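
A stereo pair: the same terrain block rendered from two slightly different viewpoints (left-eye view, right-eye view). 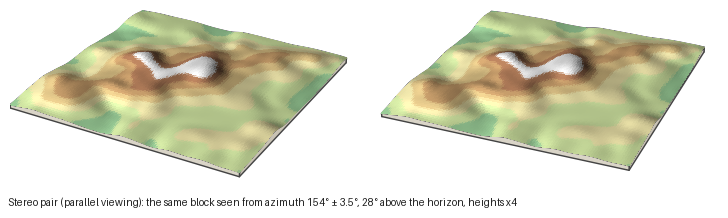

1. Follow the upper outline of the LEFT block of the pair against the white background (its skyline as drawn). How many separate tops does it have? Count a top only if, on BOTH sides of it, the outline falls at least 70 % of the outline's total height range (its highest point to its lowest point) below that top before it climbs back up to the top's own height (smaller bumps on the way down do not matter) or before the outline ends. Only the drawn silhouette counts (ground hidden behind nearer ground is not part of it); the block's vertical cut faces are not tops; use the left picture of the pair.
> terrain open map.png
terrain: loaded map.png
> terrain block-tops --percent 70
0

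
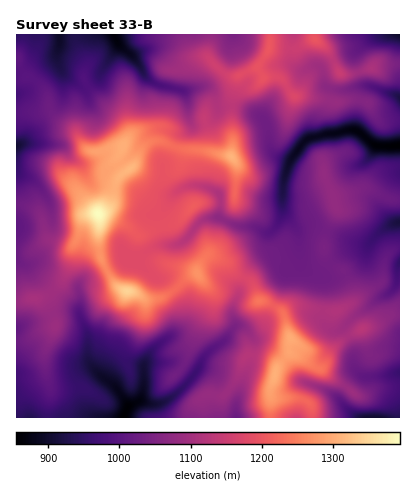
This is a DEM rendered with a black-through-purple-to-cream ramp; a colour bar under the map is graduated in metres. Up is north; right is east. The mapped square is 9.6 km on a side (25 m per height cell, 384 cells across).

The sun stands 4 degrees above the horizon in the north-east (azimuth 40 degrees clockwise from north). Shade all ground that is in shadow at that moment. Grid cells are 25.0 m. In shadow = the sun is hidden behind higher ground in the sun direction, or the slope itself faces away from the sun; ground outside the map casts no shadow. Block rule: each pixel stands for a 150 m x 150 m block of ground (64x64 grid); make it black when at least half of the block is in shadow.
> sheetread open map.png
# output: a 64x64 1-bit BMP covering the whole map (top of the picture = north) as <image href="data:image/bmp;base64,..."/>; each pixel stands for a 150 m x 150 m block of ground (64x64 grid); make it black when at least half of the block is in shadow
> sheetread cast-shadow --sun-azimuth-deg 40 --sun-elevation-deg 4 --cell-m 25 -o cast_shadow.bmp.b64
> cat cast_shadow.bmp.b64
<image width="64" height="64" href="data:image/bmp;base64,Qk0+AgAAAAAAAD4AAAAoAAAAQAAAAEAAAAABAAEAAAAAAAACAAATCwAAEwsAAAIAAAAAAAAA////AAAAAAD///yw/++H/////9B/74f+////4D/nB+D////wH8APgP////gfwf8A/////h/D/AD///+fP+f4AP///4//5+Bw////5//ngHP////3/+MAQP//////+AHA///////4AcD///////gB4P//////+ADg///////4AAD///////gAAP///P+f+AAA///8/5/wAAD///3/n+AAAP//+D+PAAAA///wP44AAAD//4AfBgAAAP//AB4EAAAA//8AHAAAAAD//gA4AAAAAP/+AAAAAAAA//wAAAAAAAD//AAAAAAAAP/8AAAAAAAA//xw4AAAAAD//GBgAAAAAP/8QAQAAD8A//wAB/+Dfw7//AAD/w58D//AAAP8DngP/8AAAfgO8A//wAAH8A/wAP/AAB/wD+AAf4QAH/AO4AD/DDAf+A7gAP4cEA/4D8AA/vwAD/gPwAD8/AB/+A7AAIH8Af/wD4AA//AB/gB3gDz/4AGAAPfAf//AAAAA+////8AAAAD7////gAAEAfn/+DwAAAYB/f/wAAAABgP8/+AABAAMB/7/4AAEABxH/gAAAAAAP+f8EAKAAAP/8/g//4AAB//7+D//AGAP//sAP/wAwA/vwQO8cACAHw+AA/gAAAA+BwID+AAAAH4AA4PwAAAAfwADwfAAAYD/AAHBwAAAgHgAAcCAAA=="/>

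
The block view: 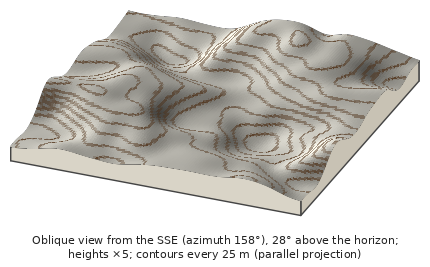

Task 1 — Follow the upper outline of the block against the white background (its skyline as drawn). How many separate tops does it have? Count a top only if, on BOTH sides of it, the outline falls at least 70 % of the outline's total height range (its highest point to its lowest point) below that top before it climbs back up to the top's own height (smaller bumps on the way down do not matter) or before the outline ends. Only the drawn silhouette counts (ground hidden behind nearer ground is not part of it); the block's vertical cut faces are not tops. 0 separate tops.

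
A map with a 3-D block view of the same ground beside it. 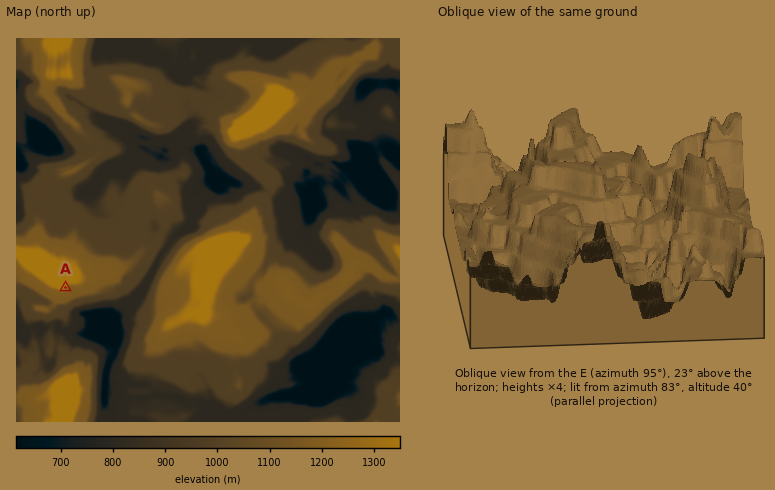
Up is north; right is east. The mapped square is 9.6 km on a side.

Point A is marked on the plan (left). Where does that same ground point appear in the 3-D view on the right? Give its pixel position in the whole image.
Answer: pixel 550 129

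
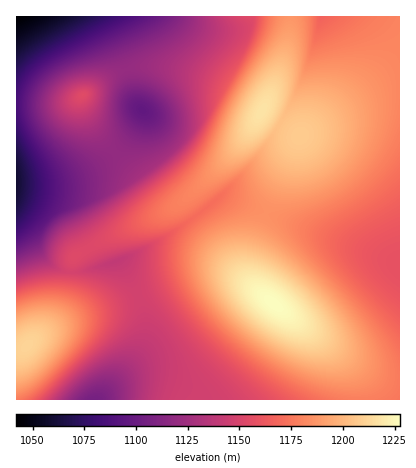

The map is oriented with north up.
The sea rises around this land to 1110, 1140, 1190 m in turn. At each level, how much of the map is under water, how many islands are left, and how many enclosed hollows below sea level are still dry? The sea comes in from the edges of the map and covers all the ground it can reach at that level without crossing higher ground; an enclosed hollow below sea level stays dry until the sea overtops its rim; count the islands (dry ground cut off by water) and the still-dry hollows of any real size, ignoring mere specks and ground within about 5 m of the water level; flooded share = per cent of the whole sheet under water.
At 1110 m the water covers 10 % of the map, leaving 0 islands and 1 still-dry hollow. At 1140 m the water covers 26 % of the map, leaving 1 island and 0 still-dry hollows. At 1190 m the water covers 78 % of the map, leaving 2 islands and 0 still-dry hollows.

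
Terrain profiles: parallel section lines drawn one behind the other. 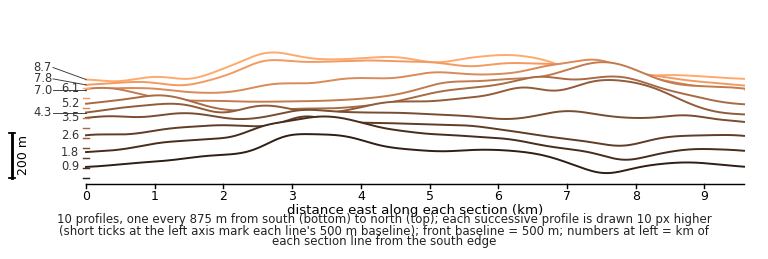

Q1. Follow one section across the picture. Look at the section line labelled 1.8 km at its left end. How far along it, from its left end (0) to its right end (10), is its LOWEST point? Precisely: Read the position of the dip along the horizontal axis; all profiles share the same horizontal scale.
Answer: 8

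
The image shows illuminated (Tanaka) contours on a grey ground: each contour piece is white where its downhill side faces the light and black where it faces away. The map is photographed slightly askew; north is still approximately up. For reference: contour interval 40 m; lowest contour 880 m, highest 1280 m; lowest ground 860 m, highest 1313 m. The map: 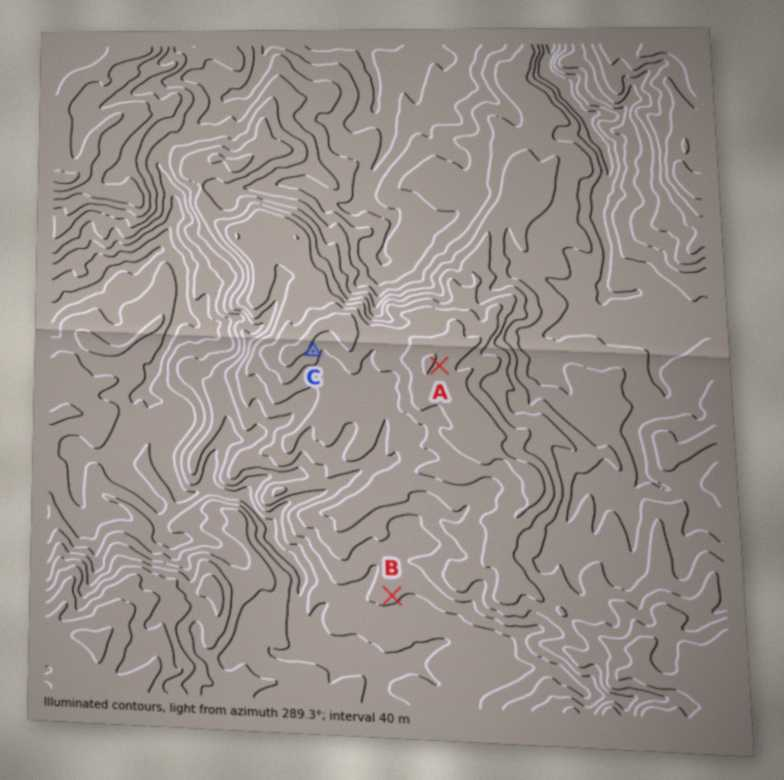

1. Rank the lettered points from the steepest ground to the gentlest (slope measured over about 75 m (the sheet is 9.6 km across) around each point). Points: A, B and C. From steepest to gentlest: C A B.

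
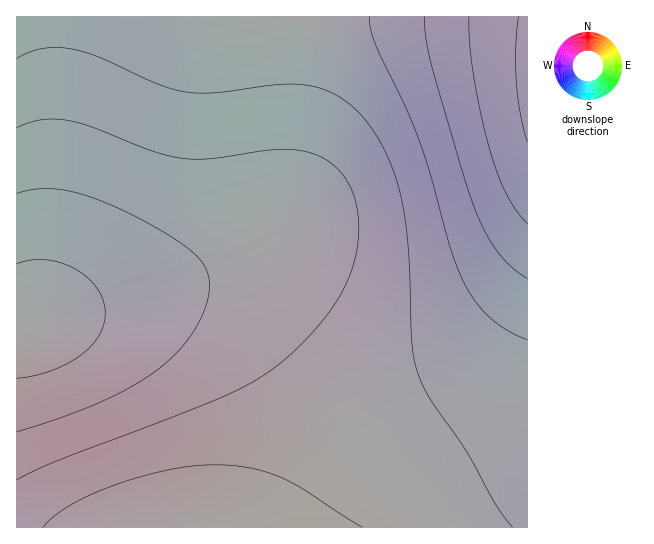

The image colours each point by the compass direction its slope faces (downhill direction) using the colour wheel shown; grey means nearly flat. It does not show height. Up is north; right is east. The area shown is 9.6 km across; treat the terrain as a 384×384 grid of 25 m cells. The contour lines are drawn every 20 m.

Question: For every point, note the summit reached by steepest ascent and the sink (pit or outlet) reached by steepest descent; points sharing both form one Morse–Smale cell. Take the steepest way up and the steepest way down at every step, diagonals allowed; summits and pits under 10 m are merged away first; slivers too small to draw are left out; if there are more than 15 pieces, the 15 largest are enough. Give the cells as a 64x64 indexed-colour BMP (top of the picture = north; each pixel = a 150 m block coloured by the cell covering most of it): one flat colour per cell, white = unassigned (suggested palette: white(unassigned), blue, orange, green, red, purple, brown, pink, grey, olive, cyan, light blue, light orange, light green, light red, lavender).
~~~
<image width="64" height="64" href="data:image/bmp;base64,Qk12CAAAAAAAAHYAAAAoAAAAQAAAAEAAAAABAAQAAAAAAAAIAAATCwAAEwsAABAAAAAAAAAA////ALR3HwAOf/8ALKAsACgn1gC9Z5QAS1aMAMJ34wB/f38AIr28AM++FwDox64AeLv/AIrfmACWmP8A1bDFACIiIiIiIiIiIiIiIiIiIiIiIiIiIiIiIiIiIRERERERIiIiIiIiIiIiIiIiIiIiIiIiIiIiIiIiIiIREREREREiIiIiIiIiIiIiIiIiIiIiIiIiIiIiIiIiIRERERERESIiIiIiIiIiIiIiIiIiIiIiIiIiIiIiIiIRERERERERIiIiIiIiIiIiIiIiIiIiIiIiIiIiIiIiIREREREREREiIiIiIiIiIiIiIiIiIiIiIiIiIiIiIiIRERERERERESIiIiIiIiIiIiIiIiIiIiIiIiIiIiIiIRERERERERERIiIiIiIiIiIiIiIiIiIiIiIiIiIiIiIREREREREREREiIiIiIiIiIiIiIiIiIiIiIiIiIiIiIRERERERERERESIiIiIiIiIiIiIiIiIiIiIiIiIiIiIRERERERERERERIiIiIiIiIiIiIiIiIiIiIiIiIiIiIREREREREREREREiIiIiIiIiIiIiIiIiIiIiIiIiIiIhERERERERERERESIiIiIiIiIiIiIiIiIiIiIiIiIiIhERERERERERERERIiIiIiIiIiIiIiIiIiIiIiIiIiIhEREREREREREREREiIiIiIiIiIiIiIiIiIiIiIiIiIhERERERERERERERESIiIiIiIiIiIiIiIiIiIiIiIiIhERERERERERERERERIiIiIiIiIiIiIiIiIiIiIiIiIhEREREREREREREREREiIiIiIiIiIiIiIiIiIiIiIiIhERERERERERERERERESIiIiIiIiIiIiIiIiIiIiIiIiERERERERERERERERERIiIiIiIiIiIiIiIiIiIiIiIiEREREREREREREREREREiIiIiIiIiIiIiIiIiIiIiIiERERERERERERERERERESIiIiIiIiIiIiIiIiIiIiIiERERERERERERERERERERIiIiIiIiIiIiIiIiIiIiIiEREREREREREREREREREREiIiIiIiIiIiIiIiIiIiIiERERERERERERERERERERESIiIiIiIiIiIiIiIiIiIiEREREREREREREREREREREREiIiIiIiIiIiIiIiIiIiERERERERERERERERERERERERERIiIiIiIiIiIiIiIiERERERERERERERERERERERERERERERIiIiIiIiIiIiEREREREREREREREREREREREREREREREREREiIiIiIhERERERERERERERERERERERERERERERERERERERERERERERERERERERERERERERERERERERERERERERERERERERERERERERERERERERERERERERERERERERERERERERERERERERERERERERERERERERERERERERERERERERERERERERERERERERERERERERERERERERERERERERERERERERERERERERERERERERERERERERERERERERERERERERERERERERERERERERERERERERERERERERERERERERERERERERERERERERERERERERERERERERERERERERERERERERERERERERERERERERERERERERERERERERERERERERERERERERERERERERERERERERERERERERERERERERERERERERERERERERERERERERERERERERERERERERERERERERERERERERERERERERERERERERERERERERERERERERERERERERERERERERERERERERERERERERERERERERERERERERERERERERERERERERERERERERERERERERERERERERERERERERERERERERERERERERERERERERERERERERERERERERERERERERERERERERERERERERERERERERERERERERERERERERERERERERERERERERERERERERERERERERERERERERERERERERERERERERERERERERERERERERERERERERERERERERERERERERERERERERERERERERERERERERERERERERERERERERERERERERERERERERERERERERERERERERERERERERERERERERERERERERERERERERERERERERERERERERERERERERERERERERERERERERERERERERERERERERERERERERERERERERERERERERERERERERERERERERERERERERERERERERERERERERERERERERERERERERERERERERERERERERERERERERERERERERERERERERERERERERERERERERERERERERERERERERERERERERERERERERERERERERERERERERERERERERERERERERERERERERERERERERERERERERERERERERERERERERERERERERERERERERERERERERERERERERERERERERERERERERERERERERERERERERERERERERERERERERERERERERERERERERERERERERERERERERERERERERERERERERERERERERERERERERERERERERERERERERERERERERERERERERERERERERERERERERERERERERERERERERERERERERERERERERERERERERERERERERERERERERERERERERERERERERERERERERERERERERERERERERERERERERERERERERERERERERERERERERERERERER"/>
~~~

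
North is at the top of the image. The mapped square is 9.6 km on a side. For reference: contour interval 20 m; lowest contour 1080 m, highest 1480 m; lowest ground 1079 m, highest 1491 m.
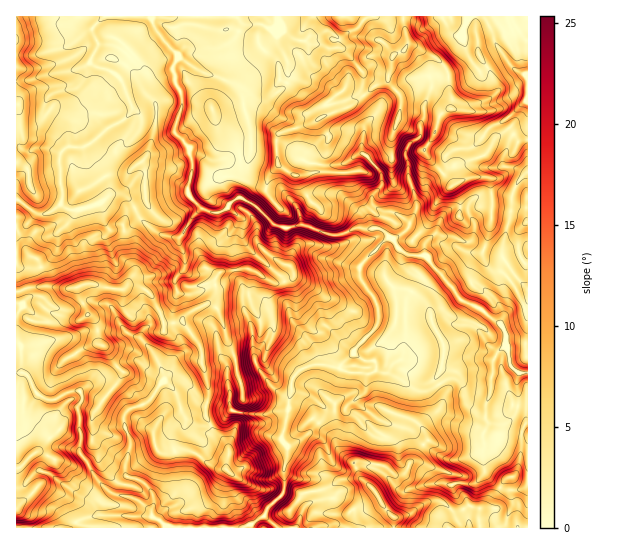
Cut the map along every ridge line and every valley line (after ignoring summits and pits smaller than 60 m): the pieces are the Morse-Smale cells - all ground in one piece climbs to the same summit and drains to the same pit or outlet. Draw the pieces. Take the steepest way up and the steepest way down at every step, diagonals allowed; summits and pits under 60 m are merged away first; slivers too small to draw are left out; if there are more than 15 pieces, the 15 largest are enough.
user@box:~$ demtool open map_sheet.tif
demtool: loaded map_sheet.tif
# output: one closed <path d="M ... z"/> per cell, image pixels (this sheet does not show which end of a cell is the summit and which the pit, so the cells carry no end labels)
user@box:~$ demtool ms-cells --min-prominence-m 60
<path d="M151 16l-46 0-13 13 7 16-8 14 0 4 7 5 9 1 13 9 12 28-1 7-9 8-16 8-16 15-5 3-18 0-7 7 0 28 3 16-2 5-4 5-16 7-20-14-5 0 0 326 150 1-7-8-7-3 1-22-2-5-9-9-13-4-4-3 0-11 6-22-7-16 0-10 3-4 22-10 14-20 12 9 9 27 13 8 13 0 15-8 5-6 24 4 33-4-2 16-4 10 6 10 14-7 13-12 10-11 2-9 19 1 5-6 11-7 4-5 2-16 2-2 9-2 15 4 25 16 9 0 22-12 5 0 13 14 21 6-3 7 2 21-4 7 0 25 4 16 16 14 12 2 10-3 3-3 0-311-2-1-7 8-7 13-1 21-8 28-1 13-16-5-15-9 4-11 0-8-7-13-7-3-8 1-10 7-7 18-11 12-15-16-19 10-13-11-23 0-14 7-12 0-23-10-11 0-6 3-10-1-6-3-16-17-16-10-7 3-8 9-5 3-6 1-9-2-5-3-13-14 0-9 4-12 0-14-3-12-14-14 2-15 4-8 0-16-5-9-3-12 0-7 6-9-18-19-9-16z"/><path d="M527 16l-374 0-1 6 4 8 23 27-6 9 0 7 3 12 5 9 0 16-4 8-2 15 14 14 3 12 0 14-4 12 0 9 13 14 14 5 11-4 8-9 7-3 16 10 16 17 6 3 10 1 6-3 11 0 23 10 12 0 14-7 23 0 13 11 19-10 15 16 11-12 7-18 10-7 8-1 7 3 7 13 0 8-4 11 15 9 16 5 1-13 8-28 1-21 7-13 9-8z"/><path d="M378 371l-11 4-2 16-4 5-11 7-5 6-19-1-5 13-14 14-19 11-4 21 0 24-16 16-3 8-17 12 279 1 1-42-13 5-12-2-10-7-9-12-1-36 4-7-2-21 3-7-21-6-13-14-5 0-22 12-9 0-20-14z"/><path d="M165 381l-6 5-10 15-20 8-5 6 0 10 7 16-6 22 0 11 4 3 13 4 9 9 2 5-1 22 7 3 8 8 80 0 16-11 5-10 16-16 0-24 4-20-7-10 7-26-11 0-12 4-11 0-24-4-5 6-15 8-13 0-13-8-9-27z"/><path d="M103 16l-87 1 0 182 25 16 12-4 8-8 2-13-3-8 0-28 7-7 18 0 5-3 16-15 16-8 10-11-1-8-11-24-13-9-9-1-7-5 0-4 8-14-7-16z"/>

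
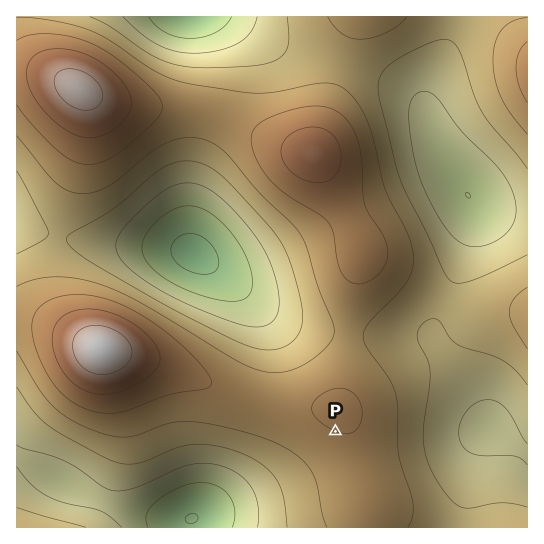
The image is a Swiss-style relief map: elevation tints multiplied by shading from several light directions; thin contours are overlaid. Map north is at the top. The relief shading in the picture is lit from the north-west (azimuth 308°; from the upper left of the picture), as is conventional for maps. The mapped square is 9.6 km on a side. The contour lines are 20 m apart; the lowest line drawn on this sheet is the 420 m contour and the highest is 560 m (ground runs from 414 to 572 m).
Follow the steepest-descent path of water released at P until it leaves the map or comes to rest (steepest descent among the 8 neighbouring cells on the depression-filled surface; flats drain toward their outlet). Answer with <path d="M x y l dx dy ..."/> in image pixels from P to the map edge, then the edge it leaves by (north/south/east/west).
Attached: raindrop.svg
<path d="M335 431l-56 56-2 2-4 0-2 1-4 0-1 1-4 0-9 4-8 2-4 2-7 2-13 6-10 3-6 4-3 0 0 1-12 12"/>
exit: south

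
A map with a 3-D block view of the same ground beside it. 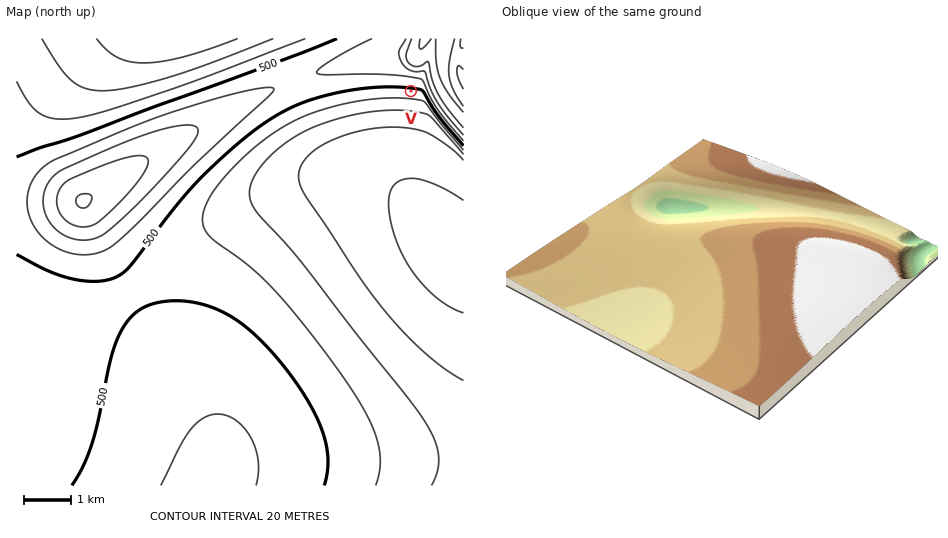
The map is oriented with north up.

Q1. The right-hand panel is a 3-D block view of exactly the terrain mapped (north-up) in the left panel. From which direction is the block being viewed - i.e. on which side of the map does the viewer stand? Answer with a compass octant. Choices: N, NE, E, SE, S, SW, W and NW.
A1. SE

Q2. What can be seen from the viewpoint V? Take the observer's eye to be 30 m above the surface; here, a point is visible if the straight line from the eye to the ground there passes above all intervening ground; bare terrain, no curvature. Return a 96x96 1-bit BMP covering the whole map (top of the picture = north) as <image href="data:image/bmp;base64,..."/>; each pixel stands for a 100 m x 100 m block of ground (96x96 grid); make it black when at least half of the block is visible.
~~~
<image width="96" height="96" href="data:image/bmp;base64,Qk2+BAAAAAAAAD4AAAAoAAAAYAAAAGAAAAABAAEAAAAAAIAEAAATCwAAEwsAAAIAAAAAAAAA////AAAAAAAAAAAAAAAAAAAAAAAAAAAAAAAAAAAAAAAAAAAAAAAAAAAAAAAAAAAAAAAAAAAAAAAAAAAAAAAAAAAAAAAAAAAAAAAAAAAAAAAAAAAAAAAAAAAAAAAAAAAAAAAAAAAAAAAAAAAAAAAAAAAAAAAAAAAAAAAAAAAAAAAAAAAAAAAAAAAAAAAAAAAAAAAAAAAAAAAAAAAAAAAAAAAAAAAAAAAAAAAAAAAAAAAAAAAAAAAAAAAAAAAAAAAAAAAAAAAAAAAAAAAAAAAAAAAAAAAAAAAAAAAAAAAAAAAAAAAAAAAAAAAAAAAAAAAAAAAAAAAAAAAAAAAAAAAAAAAAAAAAAAAAAAAAAAAAAAAAAAAAAAAAAAAAAAAAAAAAAAAAAAAAAAAAAAAAAAAAAAAAAAAAAAAAAAAAAAAAAAAAAAAAAAAAAAAAAAAAAAAAAAAAAAAAAAAAAAAAAAAAAAAAAAAAAAAAAAAAAAAAAAAAAAAAAAAAAAAAAAAAAAAAAAAAAAAAAAAAAAAAAAAAAAAAAAAAAAAAAAAAAAAAAAAAAAAAAAAAAAAAAAAAAAAAAAAAAAAAAAAAAAAAAAAAAAAAAAAAAAAAAAAAAAAAAAAAAAAAAAAAAAAAAAAAAAAAAAAAAAAAAAAAAAAAAAAAAAAAAAAAAAAAAAAAAAAAAAAAAAAAAAAAAAAAAAAAAAAAAAAAAAAAAAAAAAAAAAAAAAAAAAAAAAAAAAAAAAAAAAAAAAAAAAAAAAAAAAAAAAAAAAAAAAAAAAAAAAAAAAAAAAAAAAAAAAAAAAAAAAAAAAAAAAAAAAAAAAAAAAAAAAAAAAAAAAAAAAAAAAAAAAAAAAAAAAAAAAAAAAAAAAAAAAAAAAAAAAAAAAAAAAAAAAAAAAAAAAAAAAAAAAAAAAAAAAAAAAAAAAAAAAAAAAAAAAAAAAAAAAAAAAAAAAAAAAAAAAAAAAAAAAAAAAAAAAAAAAAAAAAAAAAAAAAAAAAAAAAAAAAAAAAAAAAAAAAAAAAAAAAAAAAAAADAAAAAAAAAAAAAAADgAAAAAAAAAAAAAAD4AAAAAAAAAAAAAAD8AAAAAAAAAAAAAAD/AAAAAAAAAAAAAAD/wAAAAAAAAAAAAAD/+AAAAAAAAAAAAAD//wAAAAAAAAAAAAL//8AAAAAAAAAAAAZ///gAAAAAAAAAAAwf//4AAAAAAAAAABgH///AAAAAAAAH//AB///4AAAAAAP//+AA////AAAAAB///+AAP///4AAAAD///8AAH////gAAAH///4AAB////+AAAP///4AAA/////8AAf///wEAAf/////8A////wEAAH///////////wMAAD///////////wcAAA///////////w8AAAf//////////w8AAAH//////////x8AAAD//////////z8AAAA/////////8f8AAAAf//////////8AAAAH//////////8AAAAD//////////8AAAAA//////////8AAAAAf/////////8AAAAAH/////////8="/>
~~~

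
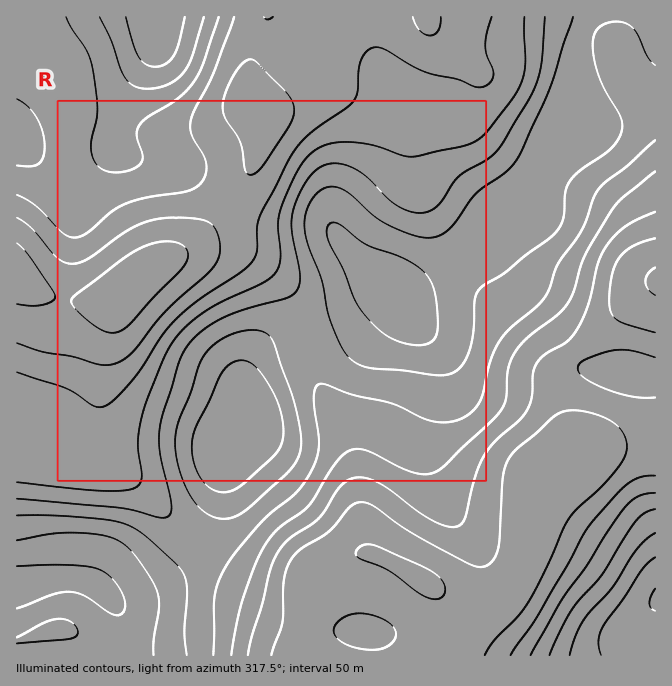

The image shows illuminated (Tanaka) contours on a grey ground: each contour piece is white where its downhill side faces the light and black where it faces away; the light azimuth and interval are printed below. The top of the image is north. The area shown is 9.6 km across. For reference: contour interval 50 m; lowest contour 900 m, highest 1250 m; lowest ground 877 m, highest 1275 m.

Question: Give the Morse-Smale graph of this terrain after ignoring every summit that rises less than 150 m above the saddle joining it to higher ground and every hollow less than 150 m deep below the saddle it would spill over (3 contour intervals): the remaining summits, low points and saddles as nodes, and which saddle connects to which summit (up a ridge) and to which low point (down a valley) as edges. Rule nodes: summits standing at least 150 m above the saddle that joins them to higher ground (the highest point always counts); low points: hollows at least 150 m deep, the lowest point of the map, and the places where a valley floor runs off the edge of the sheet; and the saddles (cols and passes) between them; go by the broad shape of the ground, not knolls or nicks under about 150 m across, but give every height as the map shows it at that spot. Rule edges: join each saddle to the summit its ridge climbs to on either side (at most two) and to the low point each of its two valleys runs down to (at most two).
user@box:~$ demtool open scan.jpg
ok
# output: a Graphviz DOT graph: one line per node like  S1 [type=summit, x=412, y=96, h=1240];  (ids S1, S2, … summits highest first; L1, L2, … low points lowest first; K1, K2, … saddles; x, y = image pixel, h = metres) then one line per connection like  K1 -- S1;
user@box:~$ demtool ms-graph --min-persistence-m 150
graph terrain {
  S1 [type=summit, x=124, y=290, h=1275];
  S2 [type=summit, x=425, y=582, h=1257];
  L1 [type=low, x=17, y=588, h=877];
  L2 [type=low, x=655, y=600, h=895];
  L3 [type=low, x=155, y=20, h=967];
  K1 [type=saddle, x=229, y=205, h=1185];
  K2 [type=saddle, x=655, y=452, h=1173];
  K3 [type=saddle, x=302, y=322, h=1028];
  K1 -- S1;
  K1 -- L1;
  K1 -- L3;
  K2 -- S2;
  K2 -- L1;
  K2 -- L2;
  K3 -- S1;
  K3 -- S2;
  K3 -- L1;
}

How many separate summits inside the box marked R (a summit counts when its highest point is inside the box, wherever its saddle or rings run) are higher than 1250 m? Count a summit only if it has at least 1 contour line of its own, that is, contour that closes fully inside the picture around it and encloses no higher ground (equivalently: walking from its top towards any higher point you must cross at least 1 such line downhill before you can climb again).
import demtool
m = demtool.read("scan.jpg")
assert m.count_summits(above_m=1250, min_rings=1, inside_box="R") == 1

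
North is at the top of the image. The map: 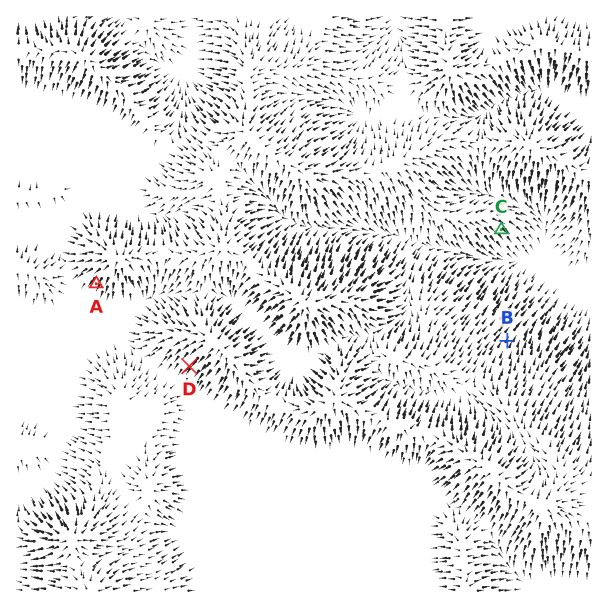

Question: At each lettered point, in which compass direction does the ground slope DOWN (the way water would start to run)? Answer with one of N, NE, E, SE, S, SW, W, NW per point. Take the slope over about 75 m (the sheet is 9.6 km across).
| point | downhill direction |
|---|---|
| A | SW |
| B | NE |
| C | SE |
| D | SW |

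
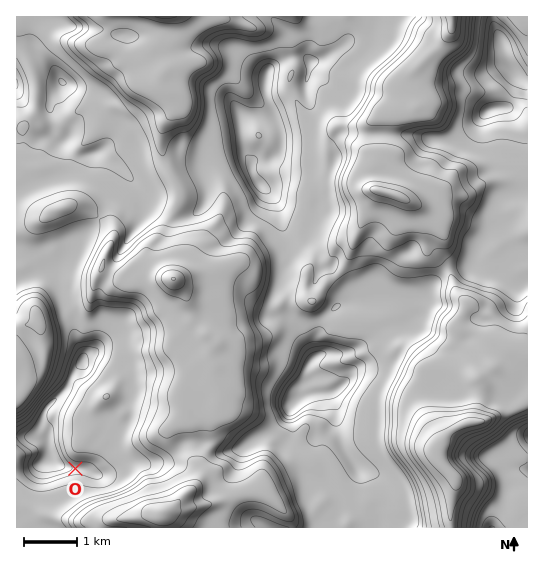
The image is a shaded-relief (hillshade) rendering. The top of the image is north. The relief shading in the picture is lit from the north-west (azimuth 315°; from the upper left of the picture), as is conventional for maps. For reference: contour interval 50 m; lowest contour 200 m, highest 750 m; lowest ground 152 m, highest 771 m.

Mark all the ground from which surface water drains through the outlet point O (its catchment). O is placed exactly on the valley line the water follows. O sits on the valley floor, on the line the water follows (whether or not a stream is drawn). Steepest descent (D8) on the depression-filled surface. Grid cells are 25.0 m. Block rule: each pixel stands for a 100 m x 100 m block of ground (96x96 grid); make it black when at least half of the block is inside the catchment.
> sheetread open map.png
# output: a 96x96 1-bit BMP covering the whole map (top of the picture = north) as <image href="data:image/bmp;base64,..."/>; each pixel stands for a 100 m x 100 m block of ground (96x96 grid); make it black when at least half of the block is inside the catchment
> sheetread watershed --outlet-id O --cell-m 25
<image width="96" height="96" href="data:image/bmp;base64,Qk2+BAAAAAAAAD4AAAAoAAAAYAAAAGAAAAABAAEAAAAAAIAEAAATCwAAEwsAAAIAAAAAAAAA////AAAAAAAAAAAAAAAAAAAAAAAAAAAAAAAAAAAAAAAAAf+AAAAAAAAAAAAAA//4AAAAAAAAAAAAB//8AAAAAAAAAAAAD//+AAAAAAAAAAAAH///AAAAAAAAAAAAH///gAAAAAAAAAAAH///wAAAAAAAAAAAH///wAAAAAAAAAAAH///wAAAAAAAAAAAH///wAAAAAAAAAAAD///wAAAAAAAAAAAD///gAAAAAAAAAAAD///gAAAAAAAAAAAD///gAAAAAAAAAAAB///gAAAAAAAAAAAA///gAAAAAAAAAAAA///gAAAAAAAAAAAAf/jgAAAAAAAAAAAAf/AAAAAAAAAAAAAAf+AAAAAAAAAAAAAAeAAAAAAAAAAAAAAAMAAAAAAAAAAAAAAAAAAAAAAAAAAAAAAAAAAAAAAAAAAAAAAAAAAAAAAAAAAAAAAAAAAAAAAAAAAAAAAAAAAAAAAAAAAAAAAAAAAAAAAAAAAAAAAAAAAAAAAAAAAAAAAAAAAAAAAAAAAAAAAAAAAAAAAAAAAAAAAAAAAAAAAAAAAAAAAAAAAAAAAAAAAAAAAAAAAAAAAAAAAAAAAAAAAAAAAAAAAAAAAAAAAAAAAAAAAAAAAAAAAAAAAAAAAAAAAAAAAAAAAAAAAAAAAAAAAAAAAAAAAAAAAAAAAAAAAAAAAAAAAAAAAAAAAAAAAAAAAAAAAAAAAAAAAAAAAAAAAAAAAAAAAAAAAAAAAAAAAAAAAAAAAAAAAAAAAAAAAAAAAAAAAAAAAAAAAAAAAAAAAAAAAAAAAAAAAAAAAAAAAAAAAAAAAAAAAAAAAAAAAAAAAAAAAAAAAAAAAAAAAAAAAAAAAAAAAAAAAAAAAAAAAAAAAAAAAAAAAAAAAAAAAAAAAAAAAAAAAAAAAAAAAAAAAAAAAAAAAAAAAAAAAAAAAAAAAAAAAAAAAAAAAAAAAAAAAAAAAAAAAAAAAAAAAAAAAAAAAAAAAAAAAAAAAAAAAAAAAAAAAAAAAAAAAAAAAAAAAAAAAAAAAAAAAAAAAAAAAAAAAAAAAAAAAAAAAAAAAAAAAAAAAAAAAAAAAAAAAAAAAAAAAAAAAAAAAAAAAAAAAAAAAAAAAAAAAAAAAAAAAAAAAAAAAAAAAAAAAAAAAAAAAAAAAAAAAAAAAAAAAAAAAAAAAAAAAAAAAAAAAAAAAAAAAAAAAAAAAAAAAAAAAAAAAAAAAAAAAAAAAAAAAAAAAAAAAAAAAAAAAAAAAAAAAAAAAAAAAAAAAAAAAAAAAAAAAAAAAAAAAAAAAAAAAAAAAAAAAAAAAAAAAAAAAAAAAAAAAAAAAAAAAAAAAAAAAAAAAAAAAAAAAAAAAAAAAAAAAAAAAAAAAAAAAAAAAAAAAAAAAAAAAAAAAAAAAAAAAAAAAAAAAAAAAAAAAAAAAAAAAAAAAAAAAAAAAAAAAAAAAAAAAAAAAAAAAAAAAAAAAAAAAAAAAAAAAAAAAAAAAAAAAAAAAAAAAAAAAAAAAAAAAAAAAAAAAAAAAAAAAAAAAAAAAAAAAAAAAAAAAAAA="/>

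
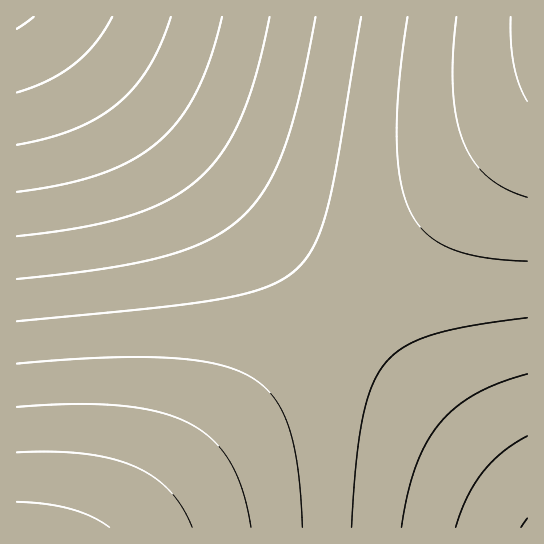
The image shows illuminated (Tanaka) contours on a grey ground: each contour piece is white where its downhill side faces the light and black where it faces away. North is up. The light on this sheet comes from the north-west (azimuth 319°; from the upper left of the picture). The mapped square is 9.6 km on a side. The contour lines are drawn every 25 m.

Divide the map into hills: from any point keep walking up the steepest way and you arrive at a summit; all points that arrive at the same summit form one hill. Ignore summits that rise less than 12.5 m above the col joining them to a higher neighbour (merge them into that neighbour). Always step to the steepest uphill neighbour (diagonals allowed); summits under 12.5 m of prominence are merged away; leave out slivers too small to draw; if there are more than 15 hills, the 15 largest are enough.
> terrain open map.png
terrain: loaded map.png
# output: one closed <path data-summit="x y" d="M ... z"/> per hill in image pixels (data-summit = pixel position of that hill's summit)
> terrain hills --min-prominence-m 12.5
<path data-summit="17 527" d="M47 16l-31 1 0 510 511 1 1-31z"/><path data-summit="527 17" d="M527 16l-479 1 479 479z"/>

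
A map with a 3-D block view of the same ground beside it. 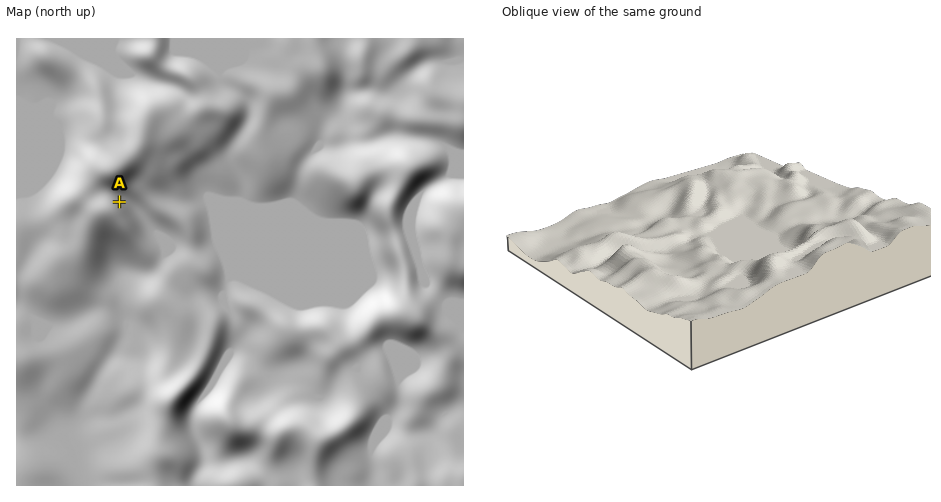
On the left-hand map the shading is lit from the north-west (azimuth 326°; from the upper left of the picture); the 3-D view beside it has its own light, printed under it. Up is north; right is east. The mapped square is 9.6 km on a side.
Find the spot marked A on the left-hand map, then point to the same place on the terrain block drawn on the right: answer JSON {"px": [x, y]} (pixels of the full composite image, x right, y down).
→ {"px": [703, 188]}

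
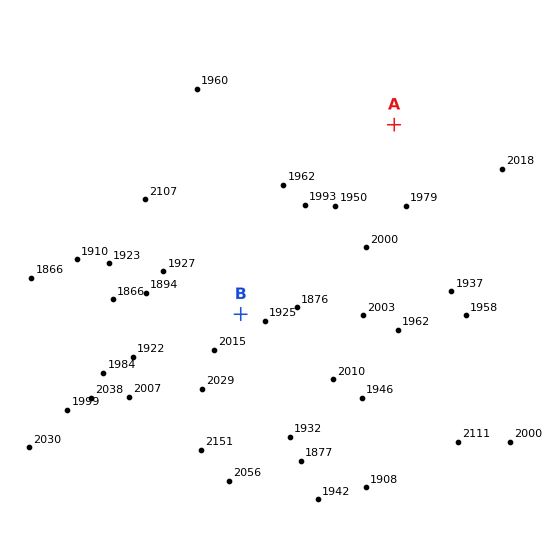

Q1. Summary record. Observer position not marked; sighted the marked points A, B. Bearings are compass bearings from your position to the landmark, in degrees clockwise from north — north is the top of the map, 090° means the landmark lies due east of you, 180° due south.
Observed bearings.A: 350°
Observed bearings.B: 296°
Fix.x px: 445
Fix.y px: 414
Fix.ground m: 2070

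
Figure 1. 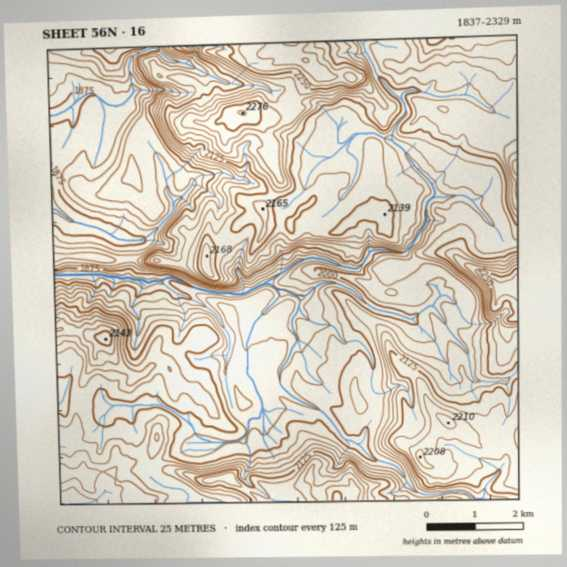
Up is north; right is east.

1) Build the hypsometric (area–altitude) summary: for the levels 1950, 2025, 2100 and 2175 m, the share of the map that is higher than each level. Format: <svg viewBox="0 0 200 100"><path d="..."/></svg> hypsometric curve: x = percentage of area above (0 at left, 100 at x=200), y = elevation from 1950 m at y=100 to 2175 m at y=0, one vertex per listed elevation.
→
<svg viewBox="0 0 200 100"><path d="M170 100l-48-33-51-34-48-33"/></svg>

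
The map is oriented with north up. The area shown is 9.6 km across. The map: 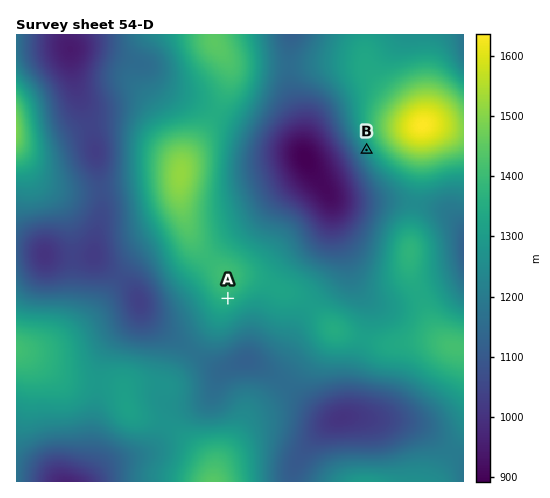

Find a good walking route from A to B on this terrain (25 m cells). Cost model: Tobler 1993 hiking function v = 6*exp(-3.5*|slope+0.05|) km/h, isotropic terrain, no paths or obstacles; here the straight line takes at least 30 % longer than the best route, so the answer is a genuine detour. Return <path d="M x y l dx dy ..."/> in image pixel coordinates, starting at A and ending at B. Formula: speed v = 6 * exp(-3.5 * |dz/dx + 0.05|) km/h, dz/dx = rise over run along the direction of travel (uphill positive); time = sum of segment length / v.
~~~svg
<path d="M228 298l1 0 51-25 59 0 9-5 8-8 27-54 0-23-16-33"/>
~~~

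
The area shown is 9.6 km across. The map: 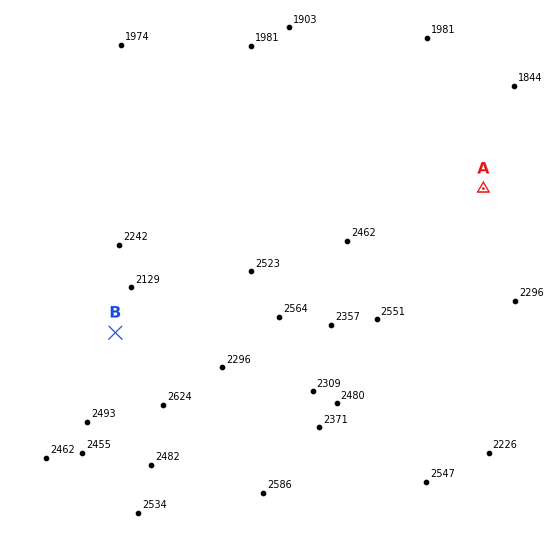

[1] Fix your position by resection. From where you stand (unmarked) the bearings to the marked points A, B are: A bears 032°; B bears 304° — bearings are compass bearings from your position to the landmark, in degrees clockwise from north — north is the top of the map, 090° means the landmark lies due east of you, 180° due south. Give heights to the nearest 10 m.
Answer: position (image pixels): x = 311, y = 465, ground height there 2520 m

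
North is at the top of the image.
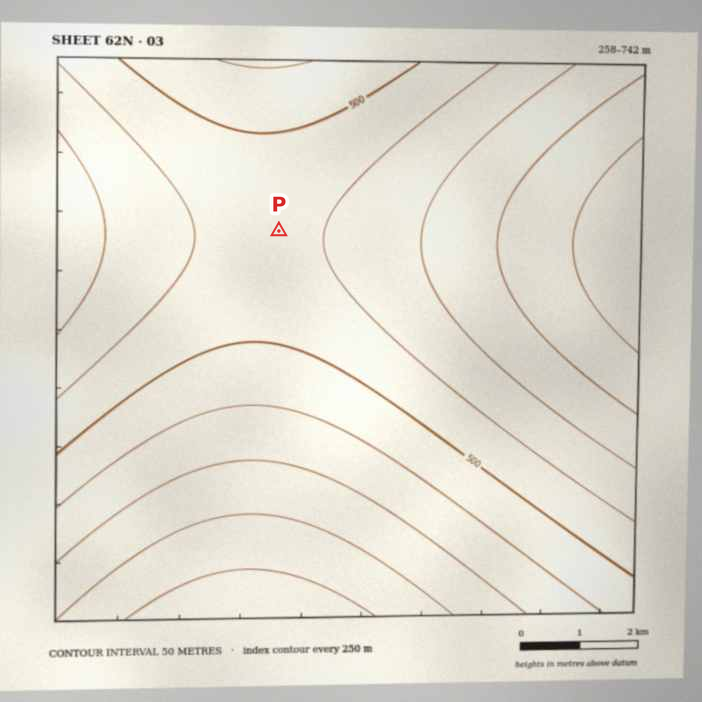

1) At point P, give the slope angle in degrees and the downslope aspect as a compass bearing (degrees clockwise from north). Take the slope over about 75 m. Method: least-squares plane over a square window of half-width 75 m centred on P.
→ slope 0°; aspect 115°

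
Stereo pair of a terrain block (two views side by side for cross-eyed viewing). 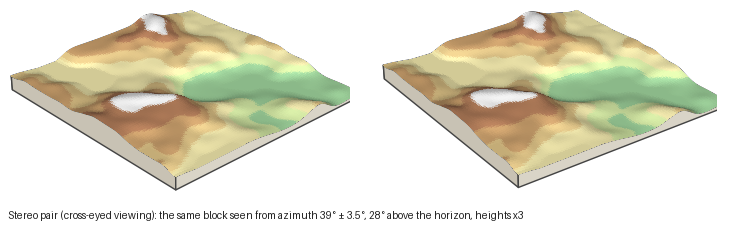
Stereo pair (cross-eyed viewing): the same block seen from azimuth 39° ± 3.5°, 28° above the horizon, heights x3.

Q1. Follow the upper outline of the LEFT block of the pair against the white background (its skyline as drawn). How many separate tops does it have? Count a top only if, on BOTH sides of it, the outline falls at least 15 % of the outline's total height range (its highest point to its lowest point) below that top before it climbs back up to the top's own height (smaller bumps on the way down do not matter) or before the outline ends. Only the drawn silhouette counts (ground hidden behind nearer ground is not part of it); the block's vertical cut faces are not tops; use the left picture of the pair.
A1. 1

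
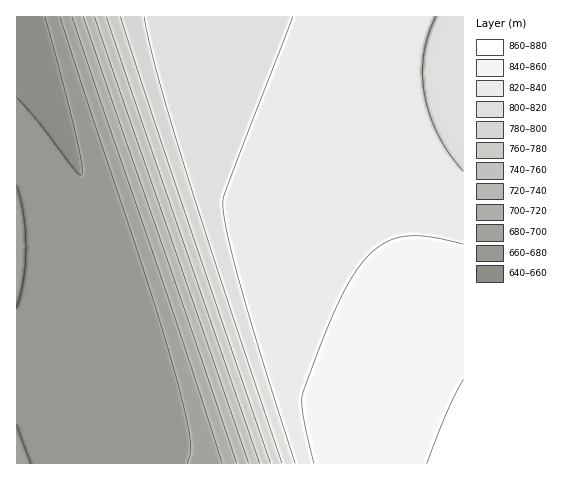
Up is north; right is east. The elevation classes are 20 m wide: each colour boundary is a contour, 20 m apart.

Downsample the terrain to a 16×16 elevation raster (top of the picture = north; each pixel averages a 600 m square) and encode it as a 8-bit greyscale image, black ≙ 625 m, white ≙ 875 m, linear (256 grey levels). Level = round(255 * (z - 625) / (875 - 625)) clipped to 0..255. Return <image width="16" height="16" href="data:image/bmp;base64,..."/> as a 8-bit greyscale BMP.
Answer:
<image width="16" height="16" href="data:image/bmp;base64,Qk02BQAAAAAAADYEAAAoAAAAEAAAABAAAAABAAgAAAAAAAABAAATCwAAEwsAAAABAAAAAAAAAAAAAAEBAQACAgIAAwMDAAQEBAAFBQUABgYGAAcHBwAICAgACQkJAAoKCgALCwsADAwMAA0NDQAODg4ADw8PABAQEAAREREAEhISABMTEwAUFBQAFRUVABYWFgAXFxcAGBgYABkZGQAaGhoAGxsbABwcHAAdHR0AHh4eAB8fHwAgICAAISEhACIiIgAjIyMAJCQkACUlJQAmJiYAJycnACgoKAApKSkAKioqACsrKwAsLCwALS0tAC4uLgAvLy8AMDAwADExMQAyMjIAMzMzADQ0NAA1NTUANjY2ADc3NwA4ODgAOTk5ADo6OgA7OzsAPDw8AD09PQA+Pj4APz8/AEBAQABBQUEAQkJCAENDQwBEREQARUVFAEZGRgBHR0cASEhIAElJSQBKSkoAS0tLAExMTABNTU0ATk5OAE9PTwBQUFAAUVFRAFJSUgBTU1MAVFRUAFVVVQBWVlYAV1dXAFhYWABZWVkAWlpaAFtbWwBcXFwAXV1dAF5eXgBfX18AYGBgAGFhYQBiYmIAY2NjAGRkZABlZWUAZmZmAGdnZwBoaGgAaWlpAGpqagBra2sAbGxsAG1tbQBubm4Ab29vAHBwcABxcXEAcnJyAHNzcwB0dHQAdXV1AHZ2dgB3d3cAeHh4AHl5eQB6enoAe3t7AHx8fAB9fX0Afn5+AH9/fwCAgIAAgYGBAIKCggCDg4MAhISEAIWFhQCGhoYAh4eHAIiIiACJiYkAioqKAIuLiwCMjIwAjY2NAI6OjgCPj48AkJCQAJGRkQCSkpIAk5OTAJSUlACVlZUAlpaWAJeXlwCYmJgAmZmZAJqamgCbm5sAnJycAJ2dnQCenp4An5+fAKCgoAChoaEAoqKiAKOjowCkpKQApaWlAKampgCnp6cAqKioAKmpqQCqqqoAq6urAKysrACtra0Arq6uAK+vrwCwsLAAsbGxALKysgCzs7MAtLS0ALW1tQC2trYAt7e3ALi4uAC5ubkAurq6ALu7uwC8vLwAvb29AL6+vgC/v78AwMDAAMHBwQDCwsIAw8PDAMTExADFxcUAxsbGAMfHxwDIyMgAycnJAMrKygDLy8sAzMzMAM3NzQDOzs4Az8/PANDQ0ADR0dEA0tLSANPT0wDU1NQA1dXVANbW1gDX19cA2NjYANnZ2QDa2toA29vbANzc3ADd3d0A3t7eAN/f3wDg4OAA4eHhAOLi4gDj4+MA5OTkAOXl5QDm5uYA5+fnAOjo6ADp6ekA6urqAOvr6wDs7OwA7e3tAO7u7gDv7+8A8PDwAPHx8QDy8vIA8/PzAPT09AD19fUA9vb2APf39wD4+PgA+fn5APr6+gD7+/sA/Pz8AP39/QD+/v4A////ADUpKy4xNTxYiLna4+fr7vIuKCotMDRBZ5nG3OLl6e3xKykqLC80S3iqz9zg5Ojr7y0qKSsuN1iJudTb3+Lm6u0wKykqLT9om8TV2t3h5OjrMywpKS9KearL1Njc3+Ll5zUsKSk0WYu3ztPX2t3g4uM2LCgpPmqcwc7R1djb3d7eNisnLEt7qsbM0NPW2dra2DMpJjNbjbXHy87S1NbW1dEvJyY+bJy9xsrN0NLU09DKKiMqTH2pv8XIzM7R0dDMxCQhMl2Osr/Dx8rNz8/OycAfIT5unLe+wsXJzM7OzMe/GidNf6e5vcDEx8rMzczHvxgwXo6uuLu/w8bJzM3MyMI="/>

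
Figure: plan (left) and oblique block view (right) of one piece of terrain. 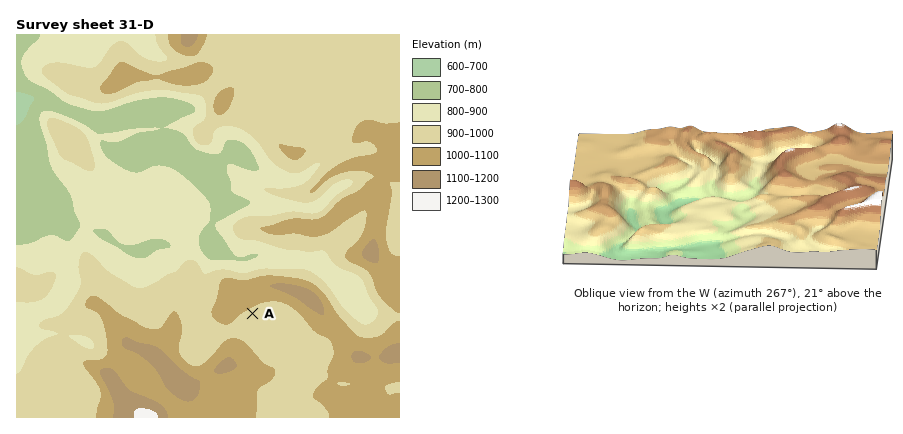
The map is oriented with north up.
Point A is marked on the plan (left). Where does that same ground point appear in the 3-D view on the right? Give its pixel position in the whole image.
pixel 801 176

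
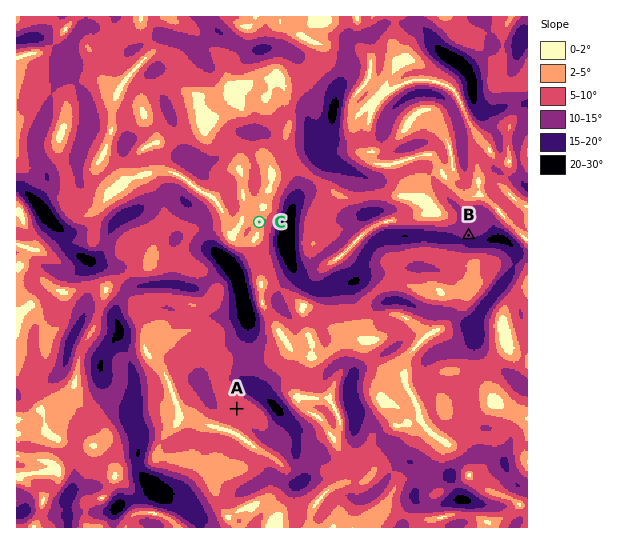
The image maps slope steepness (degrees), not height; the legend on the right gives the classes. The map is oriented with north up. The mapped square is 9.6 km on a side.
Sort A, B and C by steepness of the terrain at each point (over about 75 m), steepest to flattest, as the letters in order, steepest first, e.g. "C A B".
B A C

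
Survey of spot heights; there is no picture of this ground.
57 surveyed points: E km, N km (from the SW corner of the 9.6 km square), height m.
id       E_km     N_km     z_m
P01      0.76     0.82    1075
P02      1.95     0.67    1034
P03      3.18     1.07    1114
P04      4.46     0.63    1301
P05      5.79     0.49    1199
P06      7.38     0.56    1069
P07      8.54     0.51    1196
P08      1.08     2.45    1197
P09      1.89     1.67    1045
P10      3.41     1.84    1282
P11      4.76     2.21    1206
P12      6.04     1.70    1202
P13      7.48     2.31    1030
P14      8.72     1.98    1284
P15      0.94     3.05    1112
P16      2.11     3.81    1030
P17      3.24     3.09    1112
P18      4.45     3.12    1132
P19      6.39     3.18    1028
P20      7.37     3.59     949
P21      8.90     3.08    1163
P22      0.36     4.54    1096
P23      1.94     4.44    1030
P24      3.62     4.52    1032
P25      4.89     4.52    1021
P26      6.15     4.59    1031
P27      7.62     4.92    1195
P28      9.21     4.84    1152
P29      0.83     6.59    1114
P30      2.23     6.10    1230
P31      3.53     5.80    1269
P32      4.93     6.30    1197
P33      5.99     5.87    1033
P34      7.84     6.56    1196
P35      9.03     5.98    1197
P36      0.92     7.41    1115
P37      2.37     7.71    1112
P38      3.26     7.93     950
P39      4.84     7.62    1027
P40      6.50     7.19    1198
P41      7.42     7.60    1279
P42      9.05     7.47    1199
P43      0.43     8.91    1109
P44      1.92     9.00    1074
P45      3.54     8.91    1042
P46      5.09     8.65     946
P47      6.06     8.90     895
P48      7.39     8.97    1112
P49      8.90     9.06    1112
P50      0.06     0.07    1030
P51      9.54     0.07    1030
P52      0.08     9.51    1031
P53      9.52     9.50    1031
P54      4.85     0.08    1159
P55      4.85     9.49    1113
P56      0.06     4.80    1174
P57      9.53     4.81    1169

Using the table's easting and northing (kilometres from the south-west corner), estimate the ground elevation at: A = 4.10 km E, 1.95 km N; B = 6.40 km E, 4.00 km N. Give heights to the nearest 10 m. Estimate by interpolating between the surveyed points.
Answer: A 1300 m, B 1040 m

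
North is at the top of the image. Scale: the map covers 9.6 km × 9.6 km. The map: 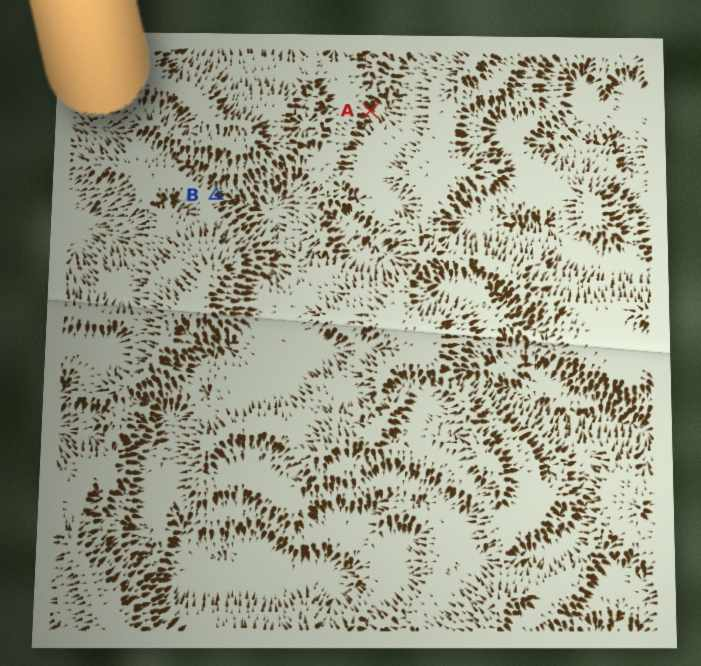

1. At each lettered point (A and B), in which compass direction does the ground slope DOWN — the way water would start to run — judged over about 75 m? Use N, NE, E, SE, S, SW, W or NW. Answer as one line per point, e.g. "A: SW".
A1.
A: SE
B: NE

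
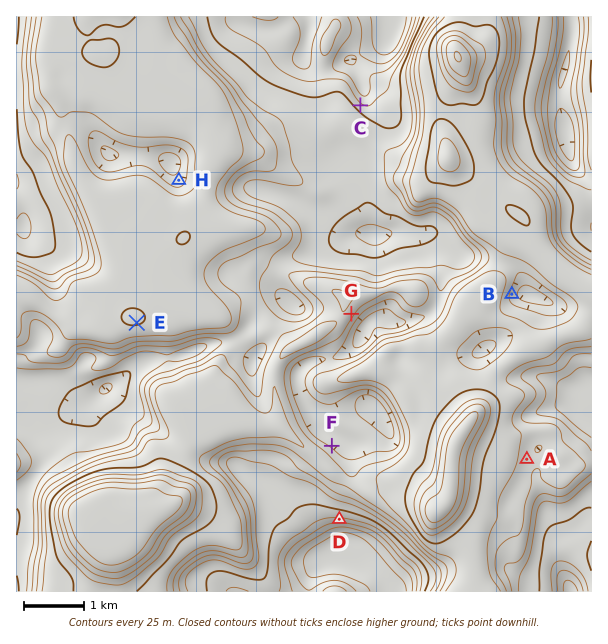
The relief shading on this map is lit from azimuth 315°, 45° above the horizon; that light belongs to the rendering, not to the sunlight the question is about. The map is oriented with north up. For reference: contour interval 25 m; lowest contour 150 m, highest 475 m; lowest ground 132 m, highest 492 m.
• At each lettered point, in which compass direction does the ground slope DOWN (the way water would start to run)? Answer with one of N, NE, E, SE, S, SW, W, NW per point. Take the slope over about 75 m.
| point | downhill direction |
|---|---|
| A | E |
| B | E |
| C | NE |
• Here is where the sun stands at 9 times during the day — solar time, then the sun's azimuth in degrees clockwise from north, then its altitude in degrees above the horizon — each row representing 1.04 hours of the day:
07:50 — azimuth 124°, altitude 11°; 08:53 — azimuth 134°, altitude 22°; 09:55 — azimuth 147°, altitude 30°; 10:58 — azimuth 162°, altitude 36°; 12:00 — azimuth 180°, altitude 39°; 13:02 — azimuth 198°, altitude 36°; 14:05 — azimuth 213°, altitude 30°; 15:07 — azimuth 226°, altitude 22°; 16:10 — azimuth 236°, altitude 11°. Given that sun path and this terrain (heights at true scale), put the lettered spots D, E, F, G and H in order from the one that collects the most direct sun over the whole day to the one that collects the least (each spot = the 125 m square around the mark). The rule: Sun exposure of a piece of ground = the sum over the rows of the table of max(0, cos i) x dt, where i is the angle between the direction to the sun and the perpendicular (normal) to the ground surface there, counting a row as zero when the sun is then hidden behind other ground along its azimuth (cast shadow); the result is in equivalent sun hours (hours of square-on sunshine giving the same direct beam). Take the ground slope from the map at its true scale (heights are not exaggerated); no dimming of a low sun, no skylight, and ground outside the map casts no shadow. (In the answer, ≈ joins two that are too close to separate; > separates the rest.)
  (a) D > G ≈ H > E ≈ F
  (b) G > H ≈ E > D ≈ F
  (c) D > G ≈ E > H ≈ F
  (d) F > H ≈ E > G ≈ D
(c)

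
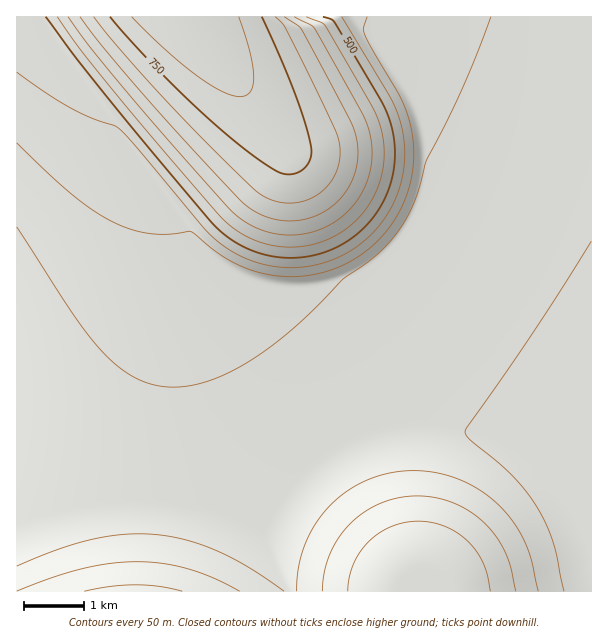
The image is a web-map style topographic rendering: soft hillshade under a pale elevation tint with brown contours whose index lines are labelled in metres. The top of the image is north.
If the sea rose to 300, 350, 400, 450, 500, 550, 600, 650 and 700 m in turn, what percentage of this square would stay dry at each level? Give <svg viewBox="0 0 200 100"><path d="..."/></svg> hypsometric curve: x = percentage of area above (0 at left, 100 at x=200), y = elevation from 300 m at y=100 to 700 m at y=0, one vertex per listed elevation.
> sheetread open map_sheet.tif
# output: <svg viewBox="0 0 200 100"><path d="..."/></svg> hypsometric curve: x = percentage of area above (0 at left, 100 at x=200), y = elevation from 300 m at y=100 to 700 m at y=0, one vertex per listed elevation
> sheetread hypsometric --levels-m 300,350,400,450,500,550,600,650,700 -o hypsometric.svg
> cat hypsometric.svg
<svg viewBox="0 0 200 100"><path d="M187 100l-88-12-37-13-17-13-12-12-4-12-4-13-4-13-5-12"/></svg>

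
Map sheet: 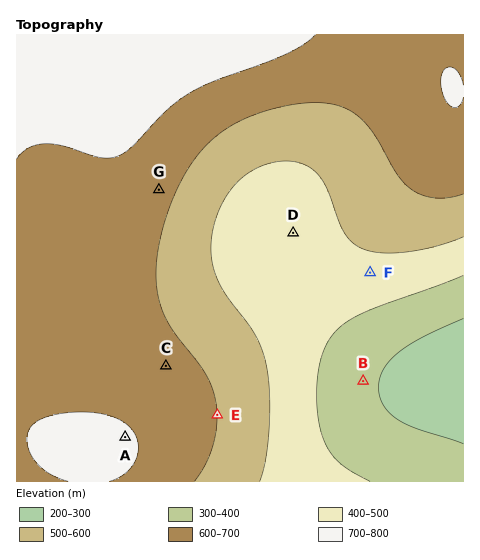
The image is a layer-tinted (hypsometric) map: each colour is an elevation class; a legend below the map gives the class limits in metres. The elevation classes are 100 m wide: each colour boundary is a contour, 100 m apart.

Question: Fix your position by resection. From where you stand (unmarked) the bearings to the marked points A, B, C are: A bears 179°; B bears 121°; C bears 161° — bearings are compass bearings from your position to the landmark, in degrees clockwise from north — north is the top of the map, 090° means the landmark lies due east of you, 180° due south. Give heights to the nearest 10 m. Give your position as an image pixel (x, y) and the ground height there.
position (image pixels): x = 121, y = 236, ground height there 650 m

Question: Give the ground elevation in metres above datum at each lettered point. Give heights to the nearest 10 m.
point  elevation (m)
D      460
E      600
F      470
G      630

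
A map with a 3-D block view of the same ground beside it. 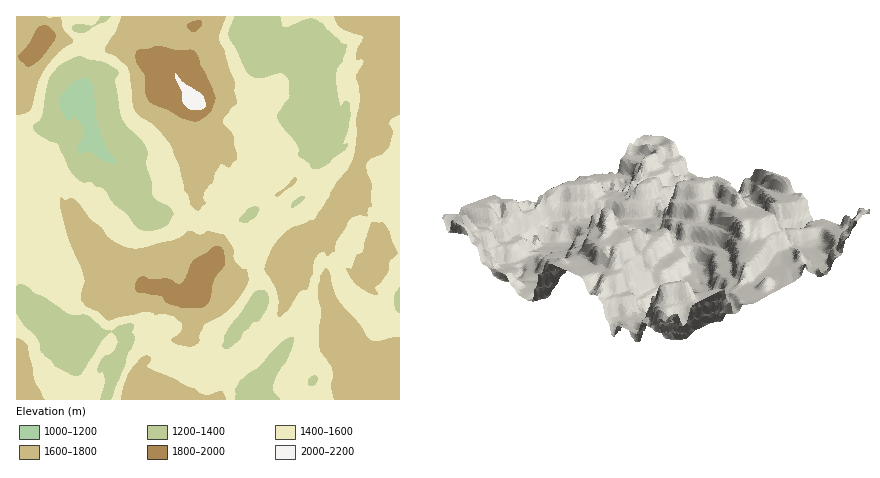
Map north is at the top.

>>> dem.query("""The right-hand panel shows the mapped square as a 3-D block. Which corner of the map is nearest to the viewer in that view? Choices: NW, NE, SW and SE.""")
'NW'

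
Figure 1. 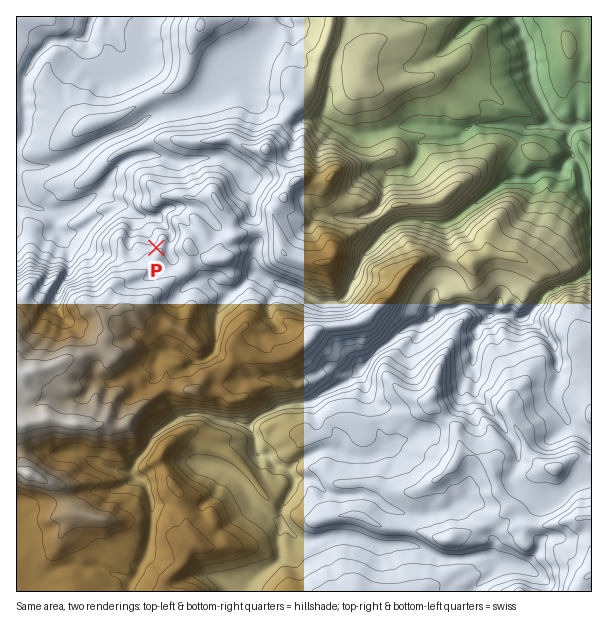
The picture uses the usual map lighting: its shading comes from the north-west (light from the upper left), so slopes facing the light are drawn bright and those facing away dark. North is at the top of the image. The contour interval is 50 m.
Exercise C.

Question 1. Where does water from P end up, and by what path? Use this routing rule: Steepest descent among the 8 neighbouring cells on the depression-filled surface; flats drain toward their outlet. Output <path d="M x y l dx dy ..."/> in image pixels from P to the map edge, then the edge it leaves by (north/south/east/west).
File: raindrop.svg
<path d="M156 248l-3-3-1-6-17-17 0-7-9-9-15-8-3 0-6-4-6 0-10 7-12 6-3 0-2 2-3 0-6 3-13 0-5-3-4 0-2-2-3 0-6-3-6-6-4-9"/>
exit: west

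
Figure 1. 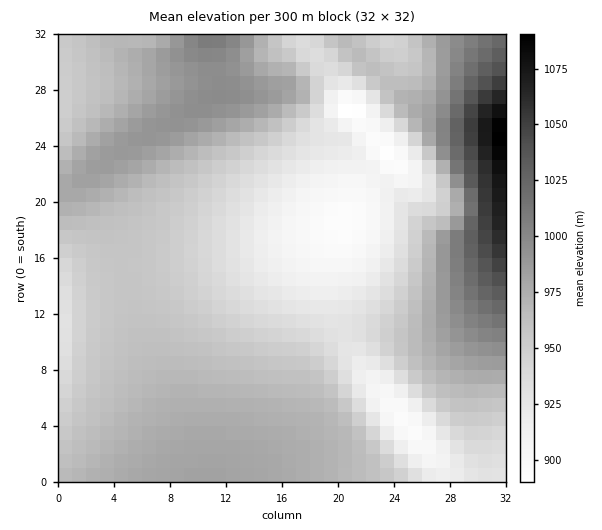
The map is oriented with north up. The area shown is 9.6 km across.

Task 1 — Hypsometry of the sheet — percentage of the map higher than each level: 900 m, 97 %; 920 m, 87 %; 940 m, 73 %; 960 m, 49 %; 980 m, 20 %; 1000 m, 8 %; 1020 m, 5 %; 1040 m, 3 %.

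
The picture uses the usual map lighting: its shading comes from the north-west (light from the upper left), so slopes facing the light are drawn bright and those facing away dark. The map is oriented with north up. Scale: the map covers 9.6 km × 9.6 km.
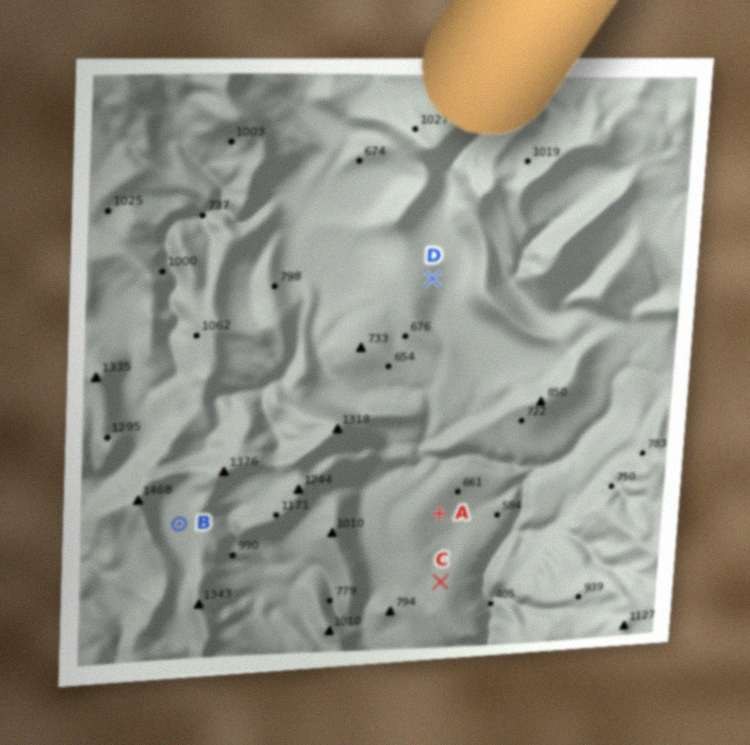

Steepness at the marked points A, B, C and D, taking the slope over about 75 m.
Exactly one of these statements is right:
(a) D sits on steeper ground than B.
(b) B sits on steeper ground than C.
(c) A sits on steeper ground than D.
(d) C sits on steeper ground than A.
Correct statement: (a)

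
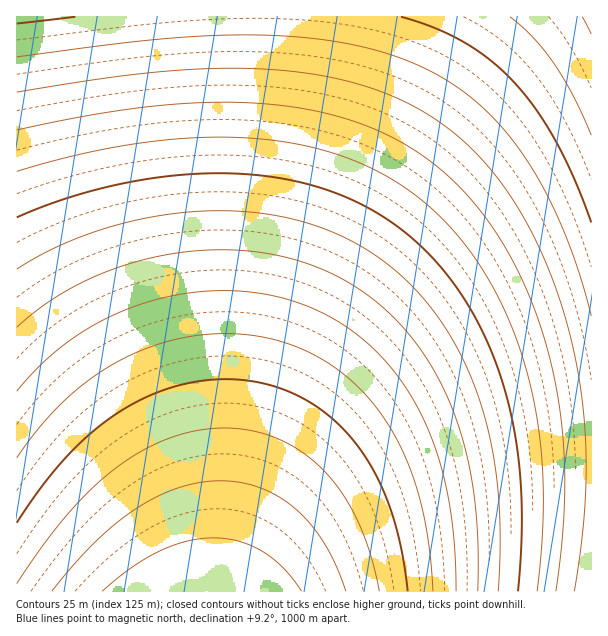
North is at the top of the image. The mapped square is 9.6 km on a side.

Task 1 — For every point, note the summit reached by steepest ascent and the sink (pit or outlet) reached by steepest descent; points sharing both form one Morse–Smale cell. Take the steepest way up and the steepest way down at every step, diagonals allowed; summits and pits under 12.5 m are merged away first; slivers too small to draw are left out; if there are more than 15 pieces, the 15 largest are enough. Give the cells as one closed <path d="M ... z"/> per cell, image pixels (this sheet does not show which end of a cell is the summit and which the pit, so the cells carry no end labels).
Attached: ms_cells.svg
<path d="M591 16l-337 1-1 81-15 198-8 166-12 130 40 0 13-16 43-40 30-19 48-23 42-13 49-11 51-6 58-2z"/><path d="M254 16l-238 1 1 575 200-1 7-54 6-75 8-166 15-198z"/><path d="M591 463l-57 1-51 6-49 11-42 13-48 23-30 19-15 12-40 43 332 1z"/>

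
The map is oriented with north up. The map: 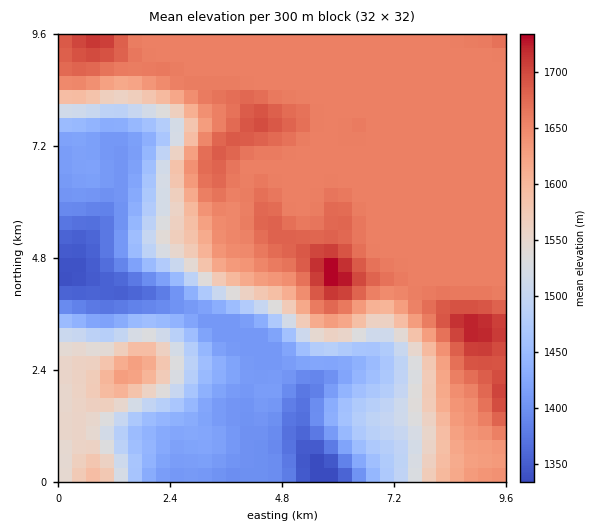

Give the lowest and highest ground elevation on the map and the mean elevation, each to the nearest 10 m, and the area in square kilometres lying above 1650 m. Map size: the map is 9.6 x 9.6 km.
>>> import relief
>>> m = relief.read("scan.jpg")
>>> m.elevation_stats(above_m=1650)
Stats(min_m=1330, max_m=1740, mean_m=1570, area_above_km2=41.7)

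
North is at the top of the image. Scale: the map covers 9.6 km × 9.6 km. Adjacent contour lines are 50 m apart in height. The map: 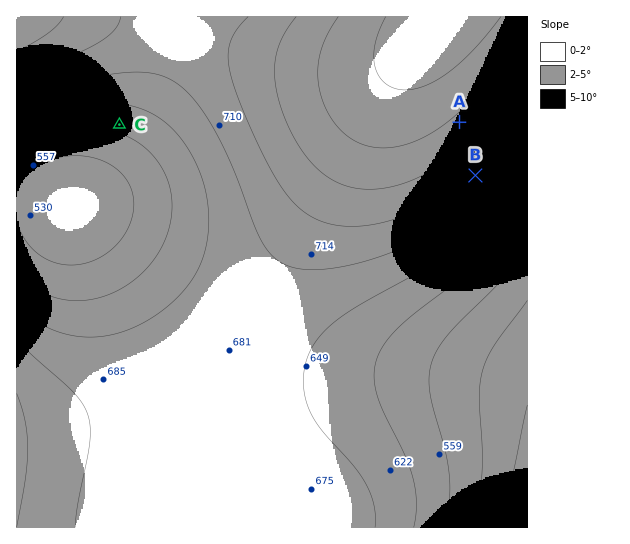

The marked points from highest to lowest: A B C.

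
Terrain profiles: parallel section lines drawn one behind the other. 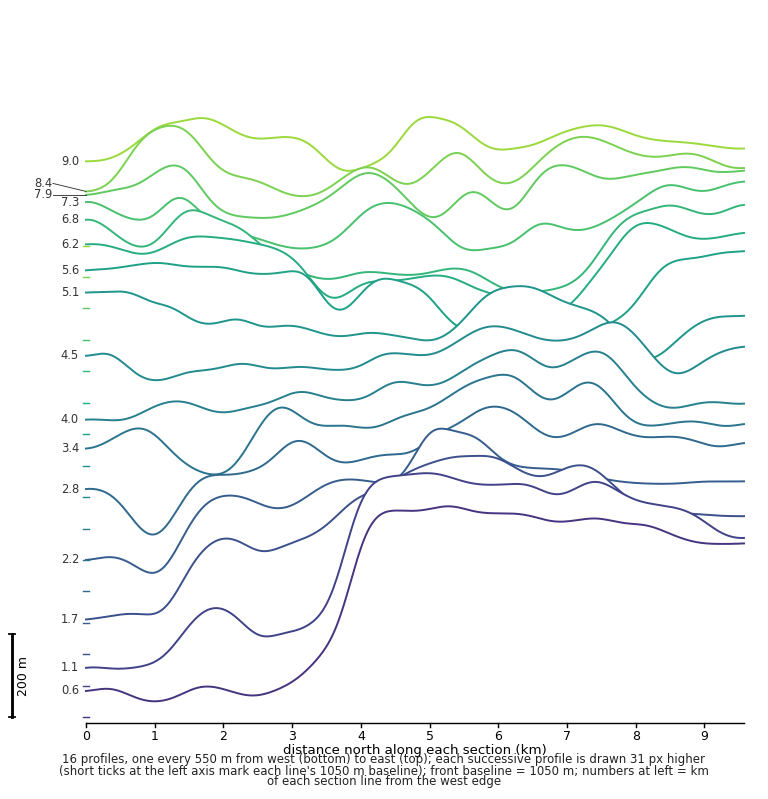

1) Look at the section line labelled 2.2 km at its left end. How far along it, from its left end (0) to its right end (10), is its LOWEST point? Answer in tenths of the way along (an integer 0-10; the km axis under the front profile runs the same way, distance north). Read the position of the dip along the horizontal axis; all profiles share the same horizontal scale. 1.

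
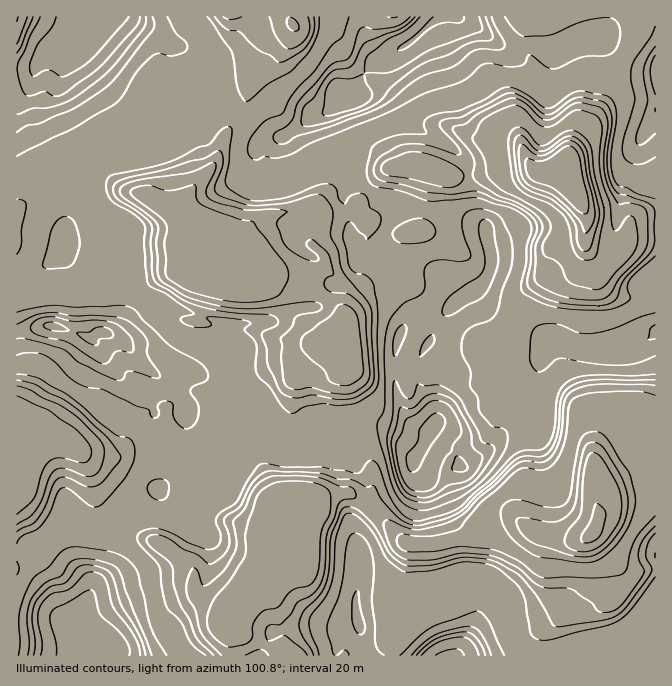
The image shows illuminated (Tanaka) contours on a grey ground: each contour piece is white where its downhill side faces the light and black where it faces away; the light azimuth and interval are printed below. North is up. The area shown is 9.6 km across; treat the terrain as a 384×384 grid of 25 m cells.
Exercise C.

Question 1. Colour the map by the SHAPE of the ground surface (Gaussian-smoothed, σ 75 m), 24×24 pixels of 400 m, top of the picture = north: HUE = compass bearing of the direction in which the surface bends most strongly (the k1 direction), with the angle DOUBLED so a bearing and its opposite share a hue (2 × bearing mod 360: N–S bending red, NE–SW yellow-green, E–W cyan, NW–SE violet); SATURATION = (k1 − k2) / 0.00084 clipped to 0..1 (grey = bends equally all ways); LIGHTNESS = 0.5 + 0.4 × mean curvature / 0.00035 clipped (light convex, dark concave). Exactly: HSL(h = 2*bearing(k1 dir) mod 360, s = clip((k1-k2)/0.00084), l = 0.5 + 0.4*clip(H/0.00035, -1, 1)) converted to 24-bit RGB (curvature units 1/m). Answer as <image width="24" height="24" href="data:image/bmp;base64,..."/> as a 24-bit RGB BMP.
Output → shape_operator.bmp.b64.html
<image width="24" height="24" href="data:image/bmp;base64,Qk32BgAAAAAAADYAAAAoAAAAGAAAABgAAAABABgAAAAAAMAGAAATCwAAEwsAAAAAAAAAAAAAURhy0taBfoN/iaiPqfKyTyR8cOV3QhUzWEUz4EhdPx2In+KItJFIPJdFFEktG/8h89X24y+3V0mUPLKsgm3KqY/StIG7VVKAM0re3c27l5eAgt9+hB5cWbh2wUNJOzFZVn+GVLOfRFHQ1aXN4OKYU0CPeoF+Sns9T2QQoDUtmaN7W4mRPH4+M34mfg+93li4Fr191mmJ462/yNCbajp7lrFkcidjsrNAVH5yXntoK4BLphdj6M2dQ1yPfpO7lobBin+ZhZ6bst7SLTvPmnG0onOoHE9d5zFLtdBpJ2g4gORS0h06ZcDKxSzMYhQ82+WNKn2JdnyCant9CBBj6u+ye+enDoqqEnm3ooH5kaz51CEkcS+LVs6xfTHe1ErGdiSb5rPguXaDeZFXhn9X1EIHSQMrld7Qx+rDLCN2cHV/c3aBBjuN9fjT83Y4MwAEJDMAFzMAcHgdf6g5VC8df3sOCikUvh1DO9nRF0Qy67ukaZS0vVLDoIevfpW1lId96UhKEa8+RHZ0gmBfETxC+P90SQAt61V+5eB6t/VAATILaik/o2CIy92sF0qFEy05vOVDKVZnvPGsbDull0+TvYKQl4CHgH2FloeQ9ZSrLAcRRkMLS2QOXbwMCAlf++bQ2tvx8pTrhW/mATUmaJc96uumBgcwZSR6pdF9ZYWBZqcoNxkfhHYqnqM/k5N4gIN8h4d5qmaEm3frw8TylanglJvDAwBC5/rRtoJzVsJ+7bD1xDT/c/JeAPo4GAIxcNaCfKKDfHJzd0VJVhkyg+GFYb6eeYl4io53hHp/gnuMYJ6QiHStkYaljHuhFTuB4+Sa1qW2sOXHPh1urVae4cG2AEDtYSHSd76ef4d+XCogfywyherGeq5dfYxgc4JXcJVvenyGg5OWg9KyM2+/g83dbC/q5RXwFO8bx+ee3EJnbDZvgXuBua2GoAgAMEkdZ2woX1UlUq7ffbnQm1NHZMVMU6+ud8HLbXCadIGJh7doo69CH0MjfW4sDyQVqywQzNlgbJUokFQ9enCAe3mAmH5w8WDJlTzkSUfkTJfqgC5IbXMugNXFiMXTjt7JUkuJeGughoCmx8yrhj9zTHhZc11bMCNiStdT2+Fxt4KCXYqDgXeCd3mAlnWldXS0eoHLrJvav3rRkJ//zNz/VX/+7IP0tSxwoWlOMLTYirfqxJb04ZD7t1LIRZ1nGxc8adZM28WGtE+boGJXU4Nab4eJerO3iqDdjpPmi2PKXXW1UGkkc2oec3U2dnQ+ZrtRnvvooQGPTzcQRj8TZmAj0S435UCpTih/XON6jJ1jWG171YfP14WQMsdXF7tnXGofQUAYsQ5YzppExYK4jYp7fIZ6eICA0OaVHwgrdlBVg4J1d4N2cFdmmYBNMUaGv+J5YK+LYqOeeZqeVoNo5n9h1s52DmF2YZthXzW3CGtQ/anV3rt8mY2FeHmGgYCG4+SoGxlpc3aDgn15fGJse0aKoNKVPCSFp9eSZK59JaA5mitJk0xvwumJx195BkXDa9tTDQAzz7xZDjEnr9NllZZ8iHl8itzIrOj5lgOQhFJqdDUidVgXIV0GdrEYIB5Ru8pqiVFj0nbIQ63rhqHcyvTq0OL7yn7/mcn1HgAz/79kCikTRryYjJB7nKB+tpMAMx4AXWsaGm1f2JL3yM7sx8PupYLiIZS1kMFySfvdfaTeLWifhWkUq8wQfZ4AVyYSSQEWKQE8+tOxnNzrbIRuboJ2j4B6y23Oy7DvnIvnRLW7ADQo1cOZkWpXbodZaIadrr93hUALKCsIOSUPYPRVOzSx+u4/MwQABi0VCiVq+fPSk6tSWXtNVXpLYYBge4N+g3+GlYOWrYK5KG23Y7lplnnY+Fa5YX8YRWwgt1mGgGrHefbbvMMAYVwpwQBr+3mOEADAALGk8uhh7Kev0WxssY1VOoA+SYBTcoB8g39/iX6BrIKVLo2nZKFaYEjQ/c7646z9AuyDO4tYxzyE5HrQlr4XKBkL/r5KEPIRDSYaAPsJsjRc6NbCuI3LtH+mRpJZQXVsfX97hYN/na+GLFRsUKt0QHmPeXDe3JXN3lSIm2xSP2k/U5JKzILRX1L7lNvWz4bXhZnmW6+9SymS8sLBioCWw5Gyw42bL2xcWoFye4yEgbaEWWa7SK6aGBqp1uclgSNK67bt8MToal6pip1VQV4wTNKlbGmRmHqOg4JuZI19DlqC6cAlvIh9hH9/x4yiksrbJm2wg6+lYtLky0K1oLNWDhAl+NZdMpplErgs3Rb/+8bsxqPYv/z0TSSFc32LbXqUjH2xl2+gKlRk"/>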